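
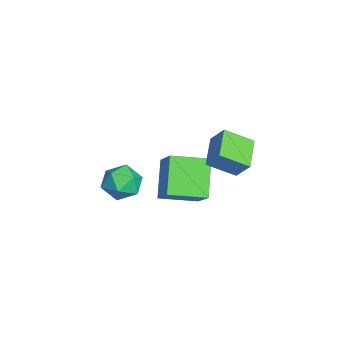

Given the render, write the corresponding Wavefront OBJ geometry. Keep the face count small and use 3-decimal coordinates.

v 0.851 -2.936 -1.609
v 1.545 -2.636 -2.294
v 2.055 -3.524 -0.646
v 2.749 -3.224 -1.331
v 2.228 -2.53 -0.795
v 1.484 -2.166 -1.39
v 2.116 -3.994 -1.55
v 1.372 -3.63 -2.145
v 2.327 -3.29 -2.257
v 2.396 -2.385 -1.791
v 1.204 -3.775 -1.149
v 1.273 -2.87 -0.683
v 2.448 0.76 1.859
v 2.856 1.314 2.742
v 2.386 2.058 1.072
v 2.794 2.613 1.955
v 3.946 0.507 1.325
v 4.354 1.062 2.208
v 3.884 1.806 0.538
v 4.292 2.36 1.421
v -0.261 -1.504 -4.227
v -1.79 -1.347 -2.725
v -0.462 0.352 -4.627
v -1.992 0.51 -3.124
v 1.032 -1.09 -2.956
v -0.498 -0.932 -1.453
v 0.83 0.767 -3.355
v -0.699 0.924 -1.853
f 1 12 6
f 1 6 2
f 1 2 8
f 1 8 11
f 1 11 12
f 2 6 10
f 6 12 5
f 12 11 3
f 11 8 7
f 8 2 9
f 4 10 5
f 4 5 3
f 4 3 7
f 4 7 9
f 4 9 10
f 5 10 6
f 3 5 12
f 7 3 11
f 9 7 8
f 10 9 2
f 14 16 13
f 17 14 13
f 13 16 15
f 15 17 13
f 14 20 16
f 18 14 17
f 18 20 14
f 16 20 15
f 19 17 15
f 15 20 19
f 19 18 17
f 20 18 19
f 22 24 21
f 25 22 21
f 21 24 23
f 23 25 21
f 22 28 24
f 26 22 25
f 26 28 22
f 24 28 23
f 27 25 23
f 23 28 27
f 27 26 25
f 28 26 27



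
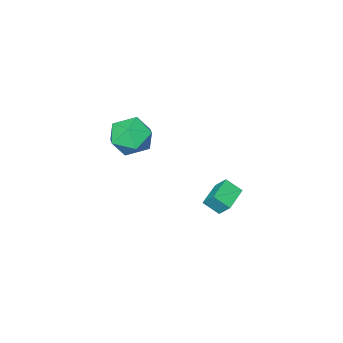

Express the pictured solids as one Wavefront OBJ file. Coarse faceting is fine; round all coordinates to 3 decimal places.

v 1.546 1.82 1.807
v 2.566 2.112 2.408
v 1.574 0.028 2.632
v 2.594 0.32 3.233
v 1.538 0.854 3.528
v 1.521 1.962 3.018
v 2.619 0.178 2.022
v 2.602 1.286 1.512
v 3.229 1.097 2.54
v 2.562 1.516 3.472
v 1.578 0.624 1.568
v 0.911 1.043 2.5
v -3.712 1.726 -4.247
v -3.223 1.024 -3.587
v -3.817 2.415 -3.435
v -3.329 1.713 -2.775
v -2.391 2.327 -4.585
v -1.903 1.625 -3.925
v -2.497 3.016 -3.773
v -2.008 2.314 -3.113
f 1 12 6
f 1 6 2
f 1 2 8
f 1 8 11
f 1 11 12
f 2 6 10
f 6 12 5
f 12 11 3
f 11 8 7
f 8 2 9
f 4 10 5
f 4 5 3
f 4 3 7
f 4 7 9
f 4 9 10
f 5 10 6
f 3 5 12
f 7 3 11
f 9 7 8
f 10 9 2
f 14 16 13
f 17 14 13
f 13 16 15
f 15 17 13
f 14 20 16
f 18 14 17
f 18 20 14
f 16 20 15
f 19 17 15
f 15 20 19
f 19 18 17
f 20 18 19



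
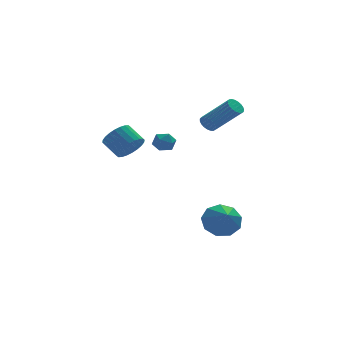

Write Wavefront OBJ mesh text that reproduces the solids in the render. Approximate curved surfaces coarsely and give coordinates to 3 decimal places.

v 2.135 -1.338 -2.197
v 2.876 -0.964 -1.605
v 2.025 -2.502 -1.323
v 2.256 -0.737 -1.381
v 1.578 -0.792 -1.539
v 1.161 -1.102 -2.004
v 1.2 -1.522 -2.56
v 1.676 -1.856 -2.946
v 2.366 -1.947 -2.981
v 2.949 -1.753 -2.649
v 3.15 -1.365 -2.106
v 0.559 4.137 1.753
v 1.163 4.373 1.573
v 0.617 3.387 0.967
v 1.221 3.623 0.787
v 1.146 3.303 1.374
v 1.11 3.767 1.86
v 0.67 3.993 0.68
v 0.634 4.457 1.166
v 1.231 4.284 0.91
v 1.526 3.857 1.339
v 0.254 3.903 1.201
v 0.549 3.476 1.63
v -2.297 -0.996 3.063
v -1.804 -0.441 2.715
v -2.27 0.371 3.348
v -2.763 -0.184 3.697
v -2.056 -0.433 2.518
v -2.522 0.379 3.152
v -2.345 -0.51 2.405
v -2.811 0.302 3.038
v -2.627 -0.661 2.391
v -3.093 0.151 3.025
v -2.859 -0.863 2.48
v -3.324 -0.051 3.114
v -3.005 -1.085 2.658
v -3.47 -0.274 3.292
v -3.043 -1.294 2.898
v -3.508 -0.482 3.531
v -2.968 -1.458 3.162
v -3.433 -0.646 3.796
v -2.79 -1.551 3.412
v -3.256 -0.739 4.045
v -2.538 -1.559 3.608
v -3.004 -0.747 4.242
v -2.249 -1.482 3.722
v -2.715 -0.67 4.355
v -1.967 -1.331 3.735
v -2.433 -0.519 4.369
v -1.736 -1.129 3.646
v -2.201 -0.317 4.28
v -1.59 -0.906 3.468
v -2.055 -0.095 4.102
v -1.552 -0.698 3.229
v -2.017 0.114 3.862
v -1.627 -0.534 2.964
v -2.092 0.278 3.598
v 3.092 3.549 2.394
v 3.549 3.746 2.185
v 4.666 2.707 3.657
v 4.208 2.511 3.866
v 3.496 3.903 2.336
v 4.613 2.864 3.809
v 3.373 3.999 2.498
v 4.489 2.96 3.97
v 3.201 4.017 2.641
v 4.318 2.978 4.113
v 3.01 3.954 2.741
v 4.127 2.916 4.214
v 2.833 3.822 2.782
v 3.95 2.783 4.254
v 2.701 3.642 2.755
v 3.818 2.603 4.228
v 2.637 3.446 2.666
v 3.754 2.408 4.139
v 2.651 3.268 2.53
v 3.768 2.23 4.002
v 2.741 3.139 2.37
v 3.858 2.1 3.843
v 2.892 3.081 2.214
v 4.009 2.042 3.687
v 3.077 3.103 2.09
v 4.194 2.065 3.562
v 3.265 3.203 2.018
v 4.382 2.164 3.49
v 3.423 3.363 2.011
v 4.54 2.324 3.483
v 3.524 3.555 2.07
v 4.64 2.516 3.542
f 2 1 4
f 2 4 3
f 4 1 5
f 4 5 3
f 5 1 6
f 5 6 3
f 6 1 7
f 6 7 3
f 7 1 8
f 7 8 3
f 8 1 9
f 8 9 3
f 9 1 10
f 9 10 3
f 10 1 11
f 10 11 3
f 11 1 2
f 11 2 3
f 12 23 17
f 12 17 13
f 12 13 19
f 12 19 22
f 12 22 23
f 13 17 21
f 17 23 16
f 23 22 14
f 22 19 18
f 19 13 20
f 15 21 16
f 15 16 14
f 15 14 18
f 15 18 20
f 15 20 21
f 16 21 17
f 14 16 23
f 18 14 22
f 20 18 19
f 21 20 13
f 25 24 28
f 25 28 26
f 26 28 29
f 26 29 27
f 28 24 30
f 28 30 29
f 29 30 31
f 29 31 27
f 30 24 32
f 30 32 31
f 31 32 33
f 31 33 27
f 32 24 34
f 32 34 33
f 33 34 35
f 33 35 27
f 34 24 36
f 34 36 35
f 35 36 37
f 35 37 27
f 36 24 38
f 36 38 37
f 37 38 39
f 37 39 27
f 38 24 40
f 38 40 39
f 39 40 41
f 39 41 27
f 40 24 42
f 40 42 41
f 41 42 43
f 41 43 27
f 42 24 44
f 42 44 43
f 43 44 45
f 43 45 27
f 44 24 46
f 44 46 45
f 45 46 47
f 45 47 27
f 46 24 48
f 46 48 47
f 47 48 49
f 47 49 27
f 48 24 50
f 48 50 49
f 49 50 51
f 49 51 27
f 50 24 52
f 50 52 51
f 51 52 53
f 51 53 27
f 52 24 54
f 52 54 53
f 53 54 55
f 53 55 27
f 54 24 56
f 54 56 55
f 55 56 57
f 55 57 27
f 56 24 25
f 56 25 57
f 57 25 26
f 57 26 27
f 59 58 62
f 59 62 60
f 60 62 63
f 60 63 61
f 62 58 64
f 62 64 63
f 63 64 65
f 63 65 61
f 64 58 66
f 64 66 65
f 65 66 67
f 65 67 61
f 66 58 68
f 66 68 67
f 67 68 69
f 67 69 61
f 68 58 70
f 68 70 69
f 69 70 71
f 69 71 61
f 70 58 72
f 70 72 71
f 71 72 73
f 71 73 61
f 72 58 74
f 72 74 73
f 73 74 75
f 73 75 61
f 74 58 76
f 74 76 75
f 75 76 77
f 75 77 61
f 76 58 78
f 76 78 77
f 77 78 79
f 77 79 61
f 78 58 80
f 78 80 79
f 79 80 81
f 79 81 61
f 80 58 82
f 80 82 81
f 81 82 83
f 81 83 61
f 82 58 84
f 82 84 83
f 83 84 85
f 83 85 61
f 84 58 86
f 84 86 85
f 85 86 87
f 85 87 61
f 86 58 88
f 86 88 87
f 87 88 89
f 87 89 61
f 88 58 59
f 88 59 89
f 89 59 60
f 89 60 61



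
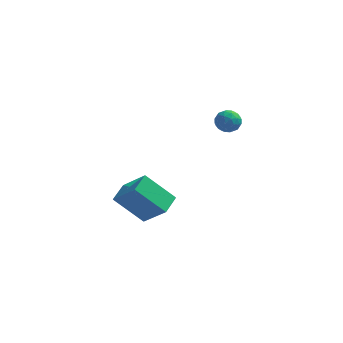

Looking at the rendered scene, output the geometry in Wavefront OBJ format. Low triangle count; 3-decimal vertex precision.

v -3.041 1.176 -2.834
v -1.869 0.57 -1.552
v -2.769 2.252 -2.574
v -1.597 1.646 -1.292
v -1.583 1.134 -4.188
v -0.411 0.528 -2.906
v -1.311 2.21 -3.928
v -0.139 1.604 -2.646
v 1.871 2.078 3.094
v 2.361 1.854 3.48
v 2.139 1.366 2.34
v 2.629 1.142 2.726
v 1.998 1.033 2.895
v 1.832 1.474 3.362
v 2.668 1.746 2.458
v 2.502 2.187 2.925
v 2.853 1.649 3.087
v 2.439 1.208 3.357
v 2.061 2.012 2.463
v 1.647 1.571 2.733
v 2.093 2.029 3.353
v 2.407 1.191 2.467
v 2.036 1.127 2.566
v 2.324 0.995 2.793
v 1.782 1.805 3.284
v 2.07 1.673 3.51
v 1.856 1.191 3.167
v 2.43 1.547 2.31
v 2.718 1.415 2.536
v 2.176 2.225 3.027
v 2.464 2.093 3.254
v 2.644 2.029 2.653
v 2.67 1.777 3.349
v 2.827 1.358 2.906
v 2.85 1.713 2.749
v 2.753 1.972 3.023
v 2.427 1.517 3.508
v 2.584 1.098 3.064
v 2.213 1.035 3.164
v 2.116 1.294 3.438
v 2.716 1.397 3.277
v 1.916 2.122 2.756
v 2.073 1.703 2.312
v 2.384 1.926 2.382
v 2.287 2.185 2.656
v 1.673 1.862 2.914
v 1.83 1.443 2.471
v 1.747 1.248 2.797
v 1.65 1.507 3.071
v 1.784 1.823 2.543
f 2 4 1
f 5 2 1
f 1 4 3
f 3 5 1
f 2 8 4
f 6 2 5
f 6 8 2
f 4 8 3
f 7 5 3
f 3 8 7
f 7 6 5
f 8 6 7
f 9 46 25
f 46 20 49
f 25 49 14
f 46 49 25
f 9 25 21
f 25 14 26
f 21 26 10
f 25 26 21
f 9 21 30
f 21 10 31
f 30 31 16
f 21 31 30
f 9 30 42
f 30 16 45
f 42 45 19
f 30 45 42
f 9 42 46
f 42 19 50
f 46 50 20
f 42 50 46
f 10 26 37
f 26 14 40
f 37 40 18
f 26 40 37
f 14 49 27
f 49 20 48
f 27 48 13
f 49 48 27
f 20 50 47
f 50 19 43
f 47 43 11
f 50 43 47
f 19 45 44
f 45 16 32
f 44 32 15
f 45 32 44
f 16 31 36
f 31 10 33
f 36 33 17
f 31 33 36
f 12 38 24
f 38 18 39
f 24 39 13
f 38 39 24
f 12 24 22
f 24 13 23
f 22 23 11
f 24 23 22
f 12 22 29
f 22 11 28
f 29 28 15
f 22 28 29
f 12 29 34
f 29 15 35
f 34 35 17
f 29 35 34
f 12 34 38
f 34 17 41
f 38 41 18
f 34 41 38
f 13 39 27
f 39 18 40
f 27 40 14
f 39 40 27
f 11 23 47
f 23 13 48
f 47 48 20
f 23 48 47
f 15 28 44
f 28 11 43
f 44 43 19
f 28 43 44
f 17 35 36
f 35 15 32
f 36 32 16
f 35 32 36
f 18 41 37
f 41 17 33
f 37 33 10
f 41 33 37



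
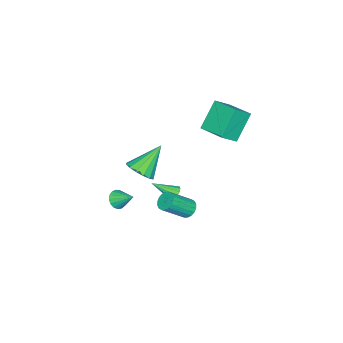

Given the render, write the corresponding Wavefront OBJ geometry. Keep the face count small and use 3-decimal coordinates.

v 2.728 0.779 1.211
v 3.466 0.937 1.787
v 1.392 1.401 2.749
v 3.394 1.363 1.552
v 3.143 1.633 1.226
v 2.781 1.673 0.895
v 2.405 1.474 0.649
v 2.115 1.088 0.554
v 1.989 0.62 0.634
v 2.061 0.194 0.869
v 2.312 -0.076 1.196
v 2.674 -0.116 1.526
v 3.05 0.083 1.772
v 3.34 0.469 1.868
v -3.34 3.243 3.697
v -2.434 2.75 4.505
v -2.693 4.937 4.007
v -1.788 4.444 4.815
v -2.032 3.036 2.105
v -1.127 2.543 2.913
v -1.386 4.73 2.415
v -0.48 4.237 3.223
v 1.912 -1.203 -2.842
v 2.196 -1.571 -2.359
v 2.008 -0.097 -2.058
v 2.445 -1.468 -2.533
v 2.571 -1.305 -2.779
v 2.547 -1.119 -3.039
v 2.378 -0.952 -3.254
v 2.101 -0.843 -3.374
v 1.782 -0.816 -3.373
v 1.492 -0.878 -3.25
v 1.299 -1.015 -3.034
v 1.246 -1.195 -2.774
v 1.346 -1.376 -2.529
v 1.575 -1.519 -2.357
v 1.882 -1.589 -2.295
v 2.075 3.505 -1.482
v 2.555 3.531 -1.905
v 3.645 2.681 -0.721
v 3.165 2.655 -0.298
v 2.585 3.774 -1.759
v 3.676 2.924 -0.575
v 2.515 3.963 -1.558
v 3.605 3.113 -0.374
v 2.358 4.062 -1.343
v 3.448 3.212 -0.159
v 2.144 4.05 -1.154
v 3.234 3.2 0.03
v 1.917 3.931 -1.031
v 3.007 3.081 0.153
v 1.721 3.727 -0.997
v 2.811 2.877 0.187
v 1.595 3.479 -1.059
v 2.685 2.629 0.125
v 1.564 3.236 -1.205
v 2.655 2.386 -0.021
v 1.635 3.047 -1.406
v 2.725 2.197 -0.222
v 1.792 2.948 -1.621
v 2.882 2.098 -0.437
v 2.006 2.96 -1.81
v 3.096 2.11 -0.626
v 2.233 3.079 -1.933
v 3.323 2.229 -0.749
v 2.429 3.283 -1.967
v 3.519 2.433 -0.783
v -1.687 0.582 -4.325
v -1.4 0.405 -4.759
v -1.033 -0.642 -3.395
v -1.22 0.611 -4.614
v -1.188 0.808 -4.377
v -1.315 0.934 -4.123
v -1.56 0.947 -3.934
v -1.845 0.844 -3.868
v -2.08 0.659 -3.948
v -2.19 0.448 -4.147
v -2.14 0.281 -4.403
v -1.947 0.208 -4.634
v -1.671 0.255 -4.767
f 2 1 4
f 2 4 3
f 4 1 5
f 4 5 3
f 5 1 6
f 5 6 3
f 6 1 7
f 6 7 3
f 7 1 8
f 7 8 3
f 8 1 9
f 8 9 3
f 9 1 10
f 9 10 3
f 10 1 11
f 10 11 3
f 11 1 12
f 11 12 3
f 12 1 13
f 12 13 3
f 13 1 14
f 13 14 3
f 14 1 2
f 14 2 3
f 16 18 15
f 19 16 15
f 15 18 17
f 17 19 15
f 16 22 18
f 20 16 19
f 20 22 16
f 18 22 17
f 21 19 17
f 17 22 21
f 21 20 19
f 22 20 21
f 24 23 26
f 24 26 25
f 26 23 27
f 26 27 25
f 27 23 28
f 27 28 25
f 28 23 29
f 28 29 25
f 29 23 30
f 29 30 25
f 30 23 31
f 30 31 25
f 31 23 32
f 31 32 25
f 32 23 33
f 32 33 25
f 33 23 34
f 33 34 25
f 34 23 35
f 34 35 25
f 35 23 36
f 35 36 25
f 36 23 37
f 36 37 25
f 37 23 24
f 37 24 25
f 39 38 42
f 39 42 40
f 40 42 43
f 40 43 41
f 42 38 44
f 42 44 43
f 43 44 45
f 43 45 41
f 44 38 46
f 44 46 45
f 45 46 47
f 45 47 41
f 46 38 48
f 46 48 47
f 47 48 49
f 47 49 41
f 48 38 50
f 48 50 49
f 49 50 51
f 49 51 41
f 50 38 52
f 50 52 51
f 51 52 53
f 51 53 41
f 52 38 54
f 52 54 53
f 53 54 55
f 53 55 41
f 54 38 56
f 54 56 55
f 55 56 57
f 55 57 41
f 56 38 58
f 56 58 57
f 57 58 59
f 57 59 41
f 58 38 60
f 58 60 59
f 59 60 61
f 59 61 41
f 60 38 62
f 60 62 61
f 61 62 63
f 61 63 41
f 62 38 64
f 62 64 63
f 63 64 65
f 63 65 41
f 64 38 66
f 64 66 65
f 65 66 67
f 65 67 41
f 66 38 39
f 66 39 67
f 67 39 40
f 67 40 41
f 69 68 71
f 69 71 70
f 71 68 72
f 71 72 70
f 72 68 73
f 72 73 70
f 73 68 74
f 73 74 70
f 74 68 75
f 74 75 70
f 75 68 76
f 75 76 70
f 76 68 77
f 76 77 70
f 77 68 78
f 77 78 70
f 78 68 79
f 78 79 70
f 79 68 80
f 79 80 70
f 80 68 69
f 80 69 70



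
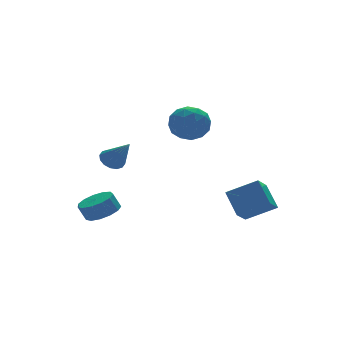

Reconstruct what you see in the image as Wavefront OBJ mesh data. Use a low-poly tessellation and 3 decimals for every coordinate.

v 0.076 -0.286 3.953
v 0.559 -1.082 4.64
v -0.799 -1.638 3
v -0.316 -2.434 3.687
v -1.12 -1.717 4.109
v -0.579 -0.881 4.697
v 0.339 -1.839 2.943
v 0.88 -1.003 3.531
v 0.721 -2.042 4.016
v -0.181 -1.966 4.736
v -0.059 -0.754 2.904
v -0.961 -0.678 3.624
v 0.394 -0.565 4.38
v -0.634 -2.155 3.26
v -1.107 -1.733 3.508
v -0.823 -2.201 3.912
v -0.274 -0.447 4.414
v 0.009 -0.915 4.818
v -0.977 -1.288 4.505
v -0.249 -1.805 2.822
v 0.034 -2.273 3.226
v 0.583 -0.519 3.728
v 0.867 -0.987 4.132
v 0.737 -1.432 3.135
v 0.773 -1.597 4.417
v 0.259 -2.392 3.857
v 0.644 -2.042 3.419
v 0.962 -1.551 3.765
v 0.243 -1.553 4.84
v -0.271 -2.348 4.28
v -0.743 -1.926 4.528
v -0.425 -1.434 4.874
v 0.339 -2.117 4.473
v 0.031 -0.372 3.36
v -0.483 -1.167 2.8
v 0.185 -1.286 2.766
v 0.503 -0.794 3.112
v -0.499 -0.328 3.783
v -1.013 -1.123 3.223
v -1.202 -1.169 3.875
v -0.884 -0.678 4.221
v -0.579 -0.603 3.167
v 1.105 -4.051 -1.842
v 1.122 -2.855 -0.705
v 2.011 -3.35 -2.592
v 2.028 -2.155 -1.456
v 2.492 -4.905 -0.964
v 2.509 -3.71 0.172
v 3.398 -4.205 -1.715
v 3.415 -3.009 -0.578
v -3.161 1.264 0.978
v -2.782 1.783 1.344
v -2.799 -0.004 2.402
v -3.143 1.818 1.468
v -3.509 1.705 1.46
v -3.781 1.474 1.323
v -3.888 1.186 1.094
v -3.8 0.919 0.834
v -3.541 0.744 0.613
v -3.18 0.709 0.489
v -2.814 0.822 0.497
v -2.541 1.054 0.633
v -2.435 1.341 0.862
v -2.523 1.608 1.123
v -3.154 2.412 -3.214
v -2.333 1.985 -2.786
v -2.704 2.18 -1.878
v -3.526 2.608 -2.306
v -2.208 2.541 -2.855
v -2.58 2.737 -1.947
v -2.384 3.057 -3.038
v -2.755 3.253 -2.13
v -2.804 3.368 -3.277
v -3.176 3.564 -2.369
v -3.336 3.376 -3.496
v -3.707 3.571 -2.588
v -3.809 3.077 -3.625
v -4.181 3.273 -2.717
v -4.075 2.568 -3.624
v -4.447 2.763 -2.716
v -4.049 2.009 -3.493
v -4.42 2.204 -2.585
v -3.738 1.578 -3.273
v -4.109 1.773 -2.365
v -3.242 1.412 -3.034
v -3.614 1.608 -2.127
v -2.719 1.564 -2.853
v -3.09 1.759 -1.945
f 1 38 17
f 38 12 41
f 17 41 6
f 38 41 17
f 1 17 13
f 17 6 18
f 13 18 2
f 17 18 13
f 1 13 22
f 13 2 23
f 22 23 8
f 13 23 22
f 1 22 34
f 22 8 37
f 34 37 11
f 22 37 34
f 1 34 38
f 34 11 42
f 38 42 12
f 34 42 38
f 2 18 29
f 18 6 32
f 29 32 10
f 18 32 29
f 6 41 19
f 41 12 40
f 19 40 5
f 41 40 19
f 12 42 39
f 42 11 35
f 39 35 3
f 42 35 39
f 11 37 36
f 37 8 24
f 36 24 7
f 37 24 36
f 8 23 28
f 23 2 25
f 28 25 9
f 23 25 28
f 4 30 16
f 30 10 31
f 16 31 5
f 30 31 16
f 4 16 14
f 16 5 15
f 14 15 3
f 16 15 14
f 4 14 21
f 14 3 20
f 21 20 7
f 14 20 21
f 4 21 26
f 21 7 27
f 26 27 9
f 21 27 26
f 4 26 30
f 26 9 33
f 30 33 10
f 26 33 30
f 5 31 19
f 31 10 32
f 19 32 6
f 31 32 19
f 3 15 39
f 15 5 40
f 39 40 12
f 15 40 39
f 7 20 36
f 20 3 35
f 36 35 11
f 20 35 36
f 9 27 28
f 27 7 24
f 28 24 8
f 27 24 28
f 10 33 29
f 33 9 25
f 29 25 2
f 33 25 29
f 44 46 43
f 47 44 43
f 43 46 45
f 45 47 43
f 44 50 46
f 48 44 47
f 48 50 44
f 46 50 45
f 49 47 45
f 45 50 49
f 49 48 47
f 50 48 49
f 52 51 54
f 52 54 53
f 54 51 55
f 54 55 53
f 55 51 56
f 55 56 53
f 56 51 57
f 56 57 53
f 57 51 58
f 57 58 53
f 58 51 59
f 58 59 53
f 59 51 60
f 59 60 53
f 60 51 61
f 60 61 53
f 61 51 62
f 61 62 53
f 62 51 63
f 62 63 53
f 63 51 64
f 63 64 53
f 64 51 52
f 64 52 53
f 66 65 69
f 66 69 67
f 67 69 70
f 67 70 68
f 69 65 71
f 69 71 70
f 70 71 72
f 70 72 68
f 71 65 73
f 71 73 72
f 72 73 74
f 72 74 68
f 73 65 75
f 73 75 74
f 74 75 76
f 74 76 68
f 75 65 77
f 75 77 76
f 76 77 78
f 76 78 68
f 77 65 79
f 77 79 78
f 78 79 80
f 78 80 68
f 79 65 81
f 79 81 80
f 80 81 82
f 80 82 68
f 81 65 83
f 81 83 82
f 82 83 84
f 82 84 68
f 83 65 85
f 83 85 84
f 84 85 86
f 84 86 68
f 85 65 87
f 85 87 86
f 86 87 88
f 86 88 68
f 87 65 66
f 87 66 88
f 88 66 67
f 88 67 68



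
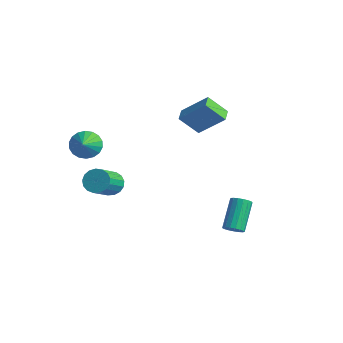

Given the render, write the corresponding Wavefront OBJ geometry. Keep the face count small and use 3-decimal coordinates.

v -1.02 2.964 2.57
v -1.7 2.181 3.653
v -1.518 3.599 2.717
v -2.198 2.815 3.8
v 0.258 3.665 3.88
v -0.422 2.881 4.963
v -0.24 4.299 4.027
v -0.92 3.516 5.11
v -3.227 -2.81 3.062
v -2.609 -2.802 2.435
v -2.593 -3.53 3.678
v -2.5 -2.507 2.669
v -2.535 -2.272 2.98
v -2.707 -2.143 3.307
v -2.982 -2.147 3.586
v -3.305 -2.281 3.762
v -3.613 -2.52 3.798
v -3.844 -2.817 3.689
v -3.953 -3.112 3.456
v -3.919 -3.347 3.145
v -3.747 -3.476 2.817
v -3.472 -3.473 2.538
v -3.149 -3.338 2.363
v -2.841 -3.099 2.326
v -3.447 -1.041 -0.768
v -2.874 -0.586 -0.498
v -2.26 -2.044 0.658
v -2.833 -2.499 0.388
v -3.158 -0.52 -0.265
v -2.543 -1.979 0.891
v -3.508 -0.573 -0.146
v -2.893 -2.032 1.01
v -3.844 -0.734 -0.171
v -3.23 -2.193 0.986
v -4.089 -0.965 -0.331
v -3.475 -2.424 0.825
v -4.187 -1.213 -0.592
v -3.573 -2.672 0.564
v -4.116 -1.422 -0.894
v -3.502 -2.88 0.262
v -3.891 -1.543 -1.166
v -3.277 -3.002 -0.01
v -3.565 -1.549 -1.347
v -2.951 -3.008 -0.191
v -3.212 -1.439 -1.396
v -2.598 -2.898 -0.24
v -2.912 -1.238 -1.301
v -2.298 -2.696 -0.144
v -2.735 -0.991 -1.083
v -2.121 -2.45 0.073
v -2.721 -0.756 -0.794
v -2.107 -2.214 0.362
v 3.836 0.892 -1.496
v 4.354 0.893 -1.236
v 3.682 2.07 0.096
v 3.164 2.068 -0.164
v 4.369 1.105 -1.415
v 3.697 2.281 -0.083
v 4.262 1.268 -1.613
v 3.59 2.444 -0.281
v 4.057 1.344 -1.784
v 3.385 2.521 -0.452
v 3.802 1.317 -1.889
v 3.13 2.493 -0.557
v 3.554 1.193 -1.904
v 2.882 2.369 -0.572
v 3.371 0.999 -1.826
v 2.699 2.176 -0.493
v 3.294 0.781 -1.672
v 2.622 1.958 -0.339
v 3.342 0.589 -1.478
v 2.67 1.765 -0.145
v 3.503 0.465 -1.288
v 2.831 1.642 0.044
v 3.74 0.44 -1.146
v 3.068 1.616 0.187
v 3.999 0.518 -1.084
v 3.327 1.694 0.248
v 4.221 0.682 -1.116
v 3.549 1.858 0.216
f 2 4 1
f 5 2 1
f 1 4 3
f 3 5 1
f 2 8 4
f 6 2 5
f 6 8 2
f 4 8 3
f 7 5 3
f 3 8 7
f 7 6 5
f 8 6 7
f 10 9 12
f 10 12 11
f 12 9 13
f 12 13 11
f 13 9 14
f 13 14 11
f 14 9 15
f 14 15 11
f 15 9 16
f 15 16 11
f 16 9 17
f 16 17 11
f 17 9 18
f 17 18 11
f 18 9 19
f 18 19 11
f 19 9 20
f 19 20 11
f 20 9 21
f 20 21 11
f 21 9 22
f 21 22 11
f 22 9 23
f 22 23 11
f 23 9 24
f 23 24 11
f 24 9 10
f 24 10 11
f 26 25 29
f 26 29 27
f 27 29 30
f 27 30 28
f 29 25 31
f 29 31 30
f 30 31 32
f 30 32 28
f 31 25 33
f 31 33 32
f 32 33 34
f 32 34 28
f 33 25 35
f 33 35 34
f 34 35 36
f 34 36 28
f 35 25 37
f 35 37 36
f 36 37 38
f 36 38 28
f 37 25 39
f 37 39 38
f 38 39 40
f 38 40 28
f 39 25 41
f 39 41 40
f 40 41 42
f 40 42 28
f 41 25 43
f 41 43 42
f 42 43 44
f 42 44 28
f 43 25 45
f 43 45 44
f 44 45 46
f 44 46 28
f 45 25 47
f 45 47 46
f 46 47 48
f 46 48 28
f 47 25 49
f 47 49 48
f 48 49 50
f 48 50 28
f 49 25 51
f 49 51 50
f 50 51 52
f 50 52 28
f 51 25 26
f 51 26 52
f 52 26 27
f 52 27 28
f 54 53 57
f 54 57 55
f 55 57 58
f 55 58 56
f 57 53 59
f 57 59 58
f 58 59 60
f 58 60 56
f 59 53 61
f 59 61 60
f 60 61 62
f 60 62 56
f 61 53 63
f 61 63 62
f 62 63 64
f 62 64 56
f 63 53 65
f 63 65 64
f 64 65 66
f 64 66 56
f 65 53 67
f 65 67 66
f 66 67 68
f 66 68 56
f 67 53 69
f 67 69 68
f 68 69 70
f 68 70 56
f 69 53 71
f 69 71 70
f 70 71 72
f 70 72 56
f 71 53 73
f 71 73 72
f 72 73 74
f 72 74 56
f 73 53 75
f 73 75 74
f 74 75 76
f 74 76 56
f 75 53 77
f 75 77 76
f 76 77 78
f 76 78 56
f 77 53 79
f 77 79 78
f 78 79 80
f 78 80 56
f 79 53 54
f 79 54 80
f 80 54 55
f 80 55 56



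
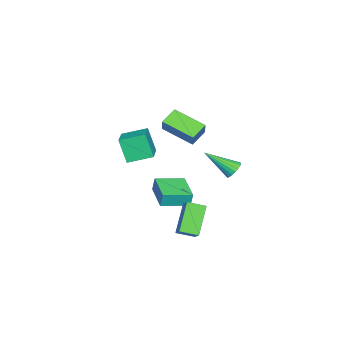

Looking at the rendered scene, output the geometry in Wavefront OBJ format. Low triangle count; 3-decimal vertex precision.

v 1.242 -4.296 1.343
v 0.958 -4.879 2.817
v 0.704 -2.962 1.766
v 0.42 -3.544 3.24
v 3.02 -3.756 1.9
v 2.736 -4.338 3.374
v 2.482 -2.421 2.323
v 2.198 -3.004 3.797
v -3.621 0.127 -1.616
v -3.167 -0.106 -2.034
v -3.319 -1.567 -0.344
v -3.008 0.06 -1.851
v -2.971 0.24 -1.621
v -3.063 0.396 -1.39
v -3.265 0.5 -1.204
v -3.538 0.53 -1.1
v -3.827 0.48 -1.097
v -4.076 0.36 -1.198
v -4.234 0.194 -1.381
v -4.272 0.015 -1.611
v -4.18 -0.142 -1.842
v -3.978 -0.246 -2.028
v -3.705 -0.275 -2.132
v -3.415 -0.225 -2.134
v -0.79 -2.434 3.76
v -0.192 -2.201 4.653
v -0.464 -0.55 3.05
v 0.133 -0.316 3.943
v 0.167 -2.804 3.217
v 0.764 -2.57 4.11
v 0.492 -0.919 2.507
v 1.09 -0.686 3.4
v -3.529 -4.804 -4.181
v -3.526 -4.646 -3.254
v -4.536 -3.333 -4.429
v -4.533 -3.175 -3.503
v -1.847 -3.685 -4.377
v -1.844 -3.527 -3.451
v -2.854 -2.214 -4.626
v -2.851 -2.056 -3.699
v 3.315 -0.879 -2.86
v 1.902 -0.947 -1.404
v 2.913 0.086 -3.204
v 1.501 0.017 -1.748
v 3.859 -0.457 -2.312
v 2.447 -0.526 -0.856
v 3.458 0.507 -2.656
v 2.045 0.439 -1.2
f 2 4 1
f 5 2 1
f 1 4 3
f 3 5 1
f 2 8 4
f 6 2 5
f 6 8 2
f 4 8 3
f 7 5 3
f 3 8 7
f 7 6 5
f 8 6 7
f 10 9 12
f 10 12 11
f 12 9 13
f 12 13 11
f 13 9 14
f 13 14 11
f 14 9 15
f 14 15 11
f 15 9 16
f 15 16 11
f 16 9 17
f 16 17 11
f 17 9 18
f 17 18 11
f 18 9 19
f 18 19 11
f 19 9 20
f 19 20 11
f 20 9 21
f 20 21 11
f 21 9 22
f 21 22 11
f 22 9 23
f 22 23 11
f 23 9 24
f 23 24 11
f 24 9 10
f 24 10 11
f 26 28 25
f 29 26 25
f 25 28 27
f 27 29 25
f 26 32 28
f 30 26 29
f 30 32 26
f 28 32 27
f 31 29 27
f 27 32 31
f 31 30 29
f 32 30 31
f 34 36 33
f 37 34 33
f 33 36 35
f 35 37 33
f 34 40 36
f 38 34 37
f 38 40 34
f 36 40 35
f 39 37 35
f 35 40 39
f 39 38 37
f 40 38 39
f 42 44 41
f 45 42 41
f 41 44 43
f 43 45 41
f 42 48 44
f 46 42 45
f 46 48 42
f 44 48 43
f 47 45 43
f 43 48 47
f 47 46 45
f 48 46 47



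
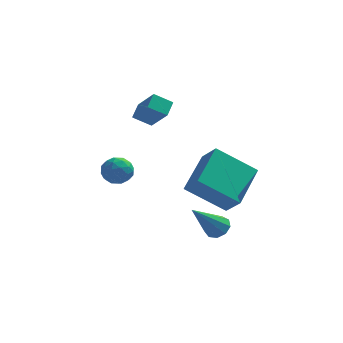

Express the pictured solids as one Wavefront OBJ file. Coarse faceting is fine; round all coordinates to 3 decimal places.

v 0.957 -3.514 0.48
v 1.521 -1.697 1.415
v 0.356 -2.919 -0.314
v 0.92 -1.102 0.621
v 2.64 -3.418 -0.721
v 3.204 -1.601 0.214
v 2.039 -2.823 -1.515
v 2.603 -1.006 -0.58
v 1.606 -1.638 -3.153
v 1.981 -2.111 -3.243
v 0.654 -2.682 -1.627
v 2.145 -1.85 -2.962
v 2.057 -1.49 -2.77
v 1.758 -1.199 -2.758
v 1.388 -1.113 -2.93
v 1.12 -1.273 -3.207
v 1.079 -1.604 -3.458
v 1.285 -1.95 -3.567
v 1.641 -2.15 -3.482
v -1.604 1.605 2.084
v -1.44 2.329 2.519
v -2.365 2.388 1.069
v -2.201 3.111 1.504
v -0.799 1.729 1.576
v -0.635 2.452 2.011
v -1.56 2.511 0.561
v -1.396 3.235 0.996
v -3.274 2.554 -1.699
v -2.524 2.413 -1.618
v -3.416 1.467 -2.282
v -2.666 1.326 -2.201
v -3.125 1.326 -1.586
v -3.037 1.998 -1.225
v -2.903 1.882 -2.675
v -2.815 2.554 -2.314
v -2.294 1.997 -2.221
v -2.432 1.654 -1.548
v -3.508 2.226 -2.352
v -3.646 1.883 -1.679
v -2.887 2.579 -1.607
v -3.053 1.301 -2.293
v -3.323 1.301 -1.931
v -2.882 1.218 -1.884
v -3.189 2.335 -1.377
v -2.748 2.252 -1.329
v -3.101 1.614 -1.31
v -3.192 1.628 -2.571
v -2.751 1.545 -2.523
v -3.058 2.662 -2.016
v -2.617 2.579 -1.969
v -2.839 2.266 -2.59
v -2.311 2.252 -1.914
v -2.394 1.613 -2.257
v -2.533 1.939 -2.535
v -2.482 2.334 -2.323
v -2.392 2.05 -1.518
v -2.475 1.411 -1.861
v -2.745 1.411 -1.5
v -2.693 1.806 -1.288
v -2.257 1.806 -1.873
v -3.465 2.469 -2.039
v -3.548 1.83 -2.382
v -3.247 2.074 -2.612
v -3.195 2.469 -2.4
v -3.546 2.267 -1.643
v -3.629 1.628 -1.986
v -3.458 1.546 -1.577
v -3.407 1.941 -1.365
v -3.683 2.074 -2.027
f 2 4 1
f 5 2 1
f 1 4 3
f 3 5 1
f 2 8 4
f 6 2 5
f 6 8 2
f 4 8 3
f 7 5 3
f 3 8 7
f 7 6 5
f 8 6 7
f 10 9 12
f 10 12 11
f 12 9 13
f 12 13 11
f 13 9 14
f 13 14 11
f 14 9 15
f 14 15 11
f 15 9 16
f 15 16 11
f 16 9 17
f 16 17 11
f 17 9 18
f 17 18 11
f 18 9 19
f 18 19 11
f 19 9 10
f 19 10 11
f 21 23 20
f 24 21 20
f 20 23 22
f 22 24 20
f 21 27 23
f 25 21 24
f 25 27 21
f 23 27 22
f 26 24 22
f 22 27 26
f 26 25 24
f 27 25 26
f 28 65 44
f 65 39 68
f 44 68 33
f 65 68 44
f 28 44 40
f 44 33 45
f 40 45 29
f 44 45 40
f 28 40 49
f 40 29 50
f 49 50 35
f 40 50 49
f 28 49 61
f 49 35 64
f 61 64 38
f 49 64 61
f 28 61 65
f 61 38 69
f 65 69 39
f 61 69 65
f 29 45 56
f 45 33 59
f 56 59 37
f 45 59 56
f 33 68 46
f 68 39 67
f 46 67 32
f 68 67 46
f 39 69 66
f 69 38 62
f 66 62 30
f 69 62 66
f 38 64 63
f 64 35 51
f 63 51 34
f 64 51 63
f 35 50 55
f 50 29 52
f 55 52 36
f 50 52 55
f 31 57 43
f 57 37 58
f 43 58 32
f 57 58 43
f 31 43 41
f 43 32 42
f 41 42 30
f 43 42 41
f 31 41 48
f 41 30 47
f 48 47 34
f 41 47 48
f 31 48 53
f 48 34 54
f 53 54 36
f 48 54 53
f 31 53 57
f 53 36 60
f 57 60 37
f 53 60 57
f 32 58 46
f 58 37 59
f 46 59 33
f 58 59 46
f 30 42 66
f 42 32 67
f 66 67 39
f 42 67 66
f 34 47 63
f 47 30 62
f 63 62 38
f 47 62 63
f 36 54 55
f 54 34 51
f 55 51 35
f 54 51 55
f 37 60 56
f 60 36 52
f 56 52 29
f 60 52 56



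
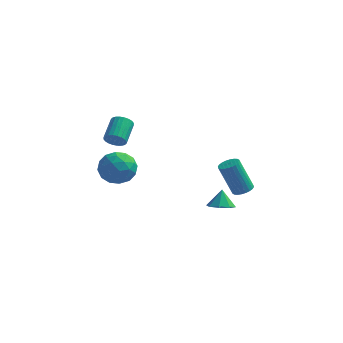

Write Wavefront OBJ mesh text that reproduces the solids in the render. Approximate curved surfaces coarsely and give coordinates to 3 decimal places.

v -3.801 -1.565 2.406
v -3.492 -1.284 1.831
v -3.471 0.185 2.56
v -3.779 -0.095 3.134
v -3.76 -1.25 1.77
v -3.739 0.219 2.499
v -4.034 -1.264 1.806
v -4.013 0.205 2.535
v -4.273 -1.324 1.934
v -4.252 0.145 2.662
v -4.44 -1.42 2.133
v -4.419 0.049 2.862
v -4.509 -1.538 2.374
v -4.488 -0.069 3.102
v -4.471 -1.661 2.619
v -4.45 -0.192 3.348
v -4.33 -1.769 2.832
v -4.309 -0.299 3.561
v -4.109 -1.845 2.98
v -4.088 -0.376 3.709
v -3.841 -1.879 3.041
v -3.82 -0.41 3.77
v -3.567 -1.865 3.005
v -3.546 -0.396 3.734
v -3.328 -1.805 2.878
v -3.307 -0.336 3.606
v -3.161 -1.709 2.678
v -3.14 -0.24 3.407
v -3.092 -1.591 2.438
v -3.071 -0.122 3.166
v -3.13 -1.468 2.192
v -3.109 0.001 2.921
v -3.271 -1.361 1.979
v -3.25 0.109 2.708
v -3.595 -0.009 -0.59
v -2.99 -0.536 0.384
v -4.63 -1.744 -0.884
v -4.025 -2.271 0.09
v -4.861 -1.347 0.291
v -4.221 -0.275 0.473
v -3.399 -2.005 -0.973
v -2.759 -0.933 -0.791
v -2.869 -1.769 0.148
v -3.772 -1.363 0.929
v -3.848 -0.917 -1.429
v -4.751 -0.511 -0.648
v -3.202 -0.12 -0.077
v -4.418 -2.16 -0.423
v -4.91 -1.617 -0.305
v -4.554 -1.926 0.268
v -3.925 0.033 -0.025
v -3.57 -0.276 0.548
v -4.669 -0.753 0.493
v -4.05 -2.004 -1.048
v -3.695 -2.313 -0.475
v -3.066 -0.354 -0.768
v -2.71 -0.663 -0.195
v -2.951 -1.527 -0.993
v -2.775 -1.155 0.357
v -3.383 -2.174 0.183
v -3.015 -2.018 -0.441
v -2.639 -1.388 -0.334
v -3.306 -0.916 0.816
v -3.914 -1.935 0.642
v -4.406 -1.393 0.761
v -4.03 -0.762 0.868
v -3.235 -1.641 0.676
v -3.706 -0.345 -1.142
v -4.314 -1.364 -1.316
v -3.59 -1.518 -1.368
v -3.214 -0.887 -1.261
v -4.237 -0.106 -0.683
v -4.845 -1.125 -0.857
v -4.981 -0.892 -0.166
v -4.605 -0.262 -0.059
v -4.385 -0.639 -1.176
v 2.778 -2.128 -1.841
v 3.437 -2.617 -1.553
v 2.702 -1.592 -0.759
v 3.644 -2.044 -1.821
v 3.344 -1.52 -2.102
v 2.712 -1.352 -2.229
v 2.119 -1.638 -2.13
v 1.912 -2.211 -1.861
v 2.213 -2.735 -1.581
v 2.844 -2.903 -1.453
v 4.23 -2.824 0.318
v 4.717 -3.225 0.541
v 3.838 -3.178 2.546
v 3.35 -2.776 2.322
v 4.823 -2.99 0.582
v 3.943 -2.942 2.587
v 4.838 -2.729 0.582
v 3.958 -2.681 2.587
v 4.761 -2.482 0.542
v 3.881 -2.435 2.547
v 4.602 -2.288 0.468
v 3.723 -2.24 2.473
v 4.387 -2.175 0.371
v 3.508 -2.127 2.376
v 4.149 -2.161 0.266
v 3.269 -2.113 2.271
v 3.922 -2.248 0.169
v 3.042 -2.2 2.174
v 3.742 -2.422 0.094
v 2.863 -2.375 2.099
v 3.637 -2.658 0.053
v 2.757 -2.61 2.058
v 3.622 -2.919 0.053
v 2.742 -2.871 2.058
v 3.699 -3.165 0.093
v 2.819 -3.118 2.098
v 3.857 -3.36 0.167
v 2.978 -3.312 2.172
v 4.072 -3.473 0.264
v 3.193 -3.425 2.269
v 4.311 -3.487 0.369
v 3.431 -3.439 2.374
v 4.538 -3.4 0.466
v 3.658 -3.352 2.471
f 2 1 5
f 2 5 3
f 3 5 6
f 3 6 4
f 5 1 7
f 5 7 6
f 6 7 8
f 6 8 4
f 7 1 9
f 7 9 8
f 8 9 10
f 8 10 4
f 9 1 11
f 9 11 10
f 10 11 12
f 10 12 4
f 11 1 13
f 11 13 12
f 12 13 14
f 12 14 4
f 13 1 15
f 13 15 14
f 14 15 16
f 14 16 4
f 15 1 17
f 15 17 16
f 16 17 18
f 16 18 4
f 17 1 19
f 17 19 18
f 18 19 20
f 18 20 4
f 19 1 21
f 19 21 20
f 20 21 22
f 20 22 4
f 21 1 23
f 21 23 22
f 22 23 24
f 22 24 4
f 23 1 25
f 23 25 24
f 24 25 26
f 24 26 4
f 25 1 27
f 25 27 26
f 26 27 28
f 26 28 4
f 27 1 29
f 27 29 28
f 28 29 30
f 28 30 4
f 29 1 31
f 29 31 30
f 30 31 32
f 30 32 4
f 31 1 33
f 31 33 32
f 32 33 34
f 32 34 4
f 33 1 2
f 33 2 34
f 34 2 3
f 34 3 4
f 35 72 51
f 72 46 75
f 51 75 40
f 72 75 51
f 35 51 47
f 51 40 52
f 47 52 36
f 51 52 47
f 35 47 56
f 47 36 57
f 56 57 42
f 47 57 56
f 35 56 68
f 56 42 71
f 68 71 45
f 56 71 68
f 35 68 72
f 68 45 76
f 72 76 46
f 68 76 72
f 36 52 63
f 52 40 66
f 63 66 44
f 52 66 63
f 40 75 53
f 75 46 74
f 53 74 39
f 75 74 53
f 46 76 73
f 76 45 69
f 73 69 37
f 76 69 73
f 45 71 70
f 71 42 58
f 70 58 41
f 71 58 70
f 42 57 62
f 57 36 59
f 62 59 43
f 57 59 62
f 38 64 50
f 64 44 65
f 50 65 39
f 64 65 50
f 38 50 48
f 50 39 49
f 48 49 37
f 50 49 48
f 38 48 55
f 48 37 54
f 55 54 41
f 48 54 55
f 38 55 60
f 55 41 61
f 60 61 43
f 55 61 60
f 38 60 64
f 60 43 67
f 64 67 44
f 60 67 64
f 39 65 53
f 65 44 66
f 53 66 40
f 65 66 53
f 37 49 73
f 49 39 74
f 73 74 46
f 49 74 73
f 41 54 70
f 54 37 69
f 70 69 45
f 54 69 70
f 43 61 62
f 61 41 58
f 62 58 42
f 61 58 62
f 44 67 63
f 67 43 59
f 63 59 36
f 67 59 63
f 78 77 80
f 78 80 79
f 80 77 81
f 80 81 79
f 81 77 82
f 81 82 79
f 82 77 83
f 82 83 79
f 83 77 84
f 83 84 79
f 84 77 85
f 84 85 79
f 85 77 86
f 85 86 79
f 86 77 78
f 86 78 79
f 88 87 91
f 88 91 89
f 89 91 92
f 89 92 90
f 91 87 93
f 91 93 92
f 92 93 94
f 92 94 90
f 93 87 95
f 93 95 94
f 94 95 96
f 94 96 90
f 95 87 97
f 95 97 96
f 96 97 98
f 96 98 90
f 97 87 99
f 97 99 98
f 98 99 100
f 98 100 90
f 99 87 101
f 99 101 100
f 100 101 102
f 100 102 90
f 101 87 103
f 101 103 102
f 102 103 104
f 102 104 90
f 103 87 105
f 103 105 104
f 104 105 106
f 104 106 90
f 105 87 107
f 105 107 106
f 106 107 108
f 106 108 90
f 107 87 109
f 107 109 108
f 108 109 110
f 108 110 90
f 109 87 111
f 109 111 110
f 110 111 112
f 110 112 90
f 111 87 113
f 111 113 112
f 112 113 114
f 112 114 90
f 113 87 115
f 113 115 114
f 114 115 116
f 114 116 90
f 115 87 117
f 115 117 116
f 116 117 118
f 116 118 90
f 117 87 119
f 117 119 118
f 118 119 120
f 118 120 90
f 119 87 88
f 119 88 120
f 120 88 89
f 120 89 90



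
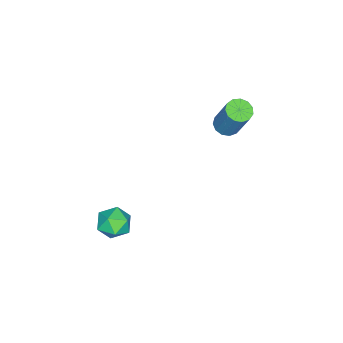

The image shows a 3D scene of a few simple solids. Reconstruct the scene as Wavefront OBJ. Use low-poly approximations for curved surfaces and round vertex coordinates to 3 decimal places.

v -0.31 2.241 2.61
v 0.001 1.813 2.719
v 0.401 2.51 4.319
v 0.09 2.939 4.21
v 0.181 2.018 2.585
v 0.581 2.715 4.184
v 0.206 2.294 2.458
v 0.606 2.991 4.058
v 0.066 2.553 2.38
v 0.466 3.25 3.98
v -0.192 2.713 2.375
v 0.208 3.41 3.975
v -0.488 2.724 2.445
v -0.088 3.421 4.044
v -0.728 2.581 2.567
v -0.328 3.278 4.166
v -0.835 2.33 2.703
v -0.435 3.027 4.302
v -0.775 2.052 2.809
v -0.375 2.749 4.409
v -0.567 1.833 2.853
v -0.167 2.53 4.452
v -0.278 1.744 2.819
v 0.122 2.442 4.418
v 3.129 -0.027 -1.159
v 3.744 0.255 -1.499
v 3.756 -1.035 -0.861
v 4.371 -0.753 -1.201
v 4.114 -0.44 -0.561
v 3.727 0.184 -0.745
v 3.773 -0.964 -1.615
v 3.386 -0.34 -1.799
v 4.142 -0.324 -1.78
v 4.353 0 -1.129
v 3.147 -0.78 -1.231
v 3.358 -0.456 -0.58
f 2 1 5
f 2 5 3
f 3 5 6
f 3 6 4
f 5 1 7
f 5 7 6
f 6 7 8
f 6 8 4
f 7 1 9
f 7 9 8
f 8 9 10
f 8 10 4
f 9 1 11
f 9 11 10
f 10 11 12
f 10 12 4
f 11 1 13
f 11 13 12
f 12 13 14
f 12 14 4
f 13 1 15
f 13 15 14
f 14 15 16
f 14 16 4
f 15 1 17
f 15 17 16
f 16 17 18
f 16 18 4
f 17 1 19
f 17 19 18
f 18 19 20
f 18 20 4
f 19 1 21
f 19 21 20
f 20 21 22
f 20 22 4
f 21 1 23
f 21 23 22
f 22 23 24
f 22 24 4
f 23 1 2
f 23 2 24
f 24 2 3
f 24 3 4
f 25 36 30
f 25 30 26
f 25 26 32
f 25 32 35
f 25 35 36
f 26 30 34
f 30 36 29
f 36 35 27
f 35 32 31
f 32 26 33
f 28 34 29
f 28 29 27
f 28 27 31
f 28 31 33
f 28 33 34
f 29 34 30
f 27 29 36
f 31 27 35
f 33 31 32
f 34 33 26



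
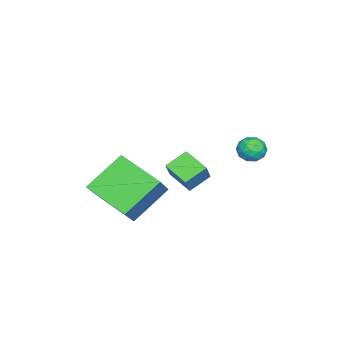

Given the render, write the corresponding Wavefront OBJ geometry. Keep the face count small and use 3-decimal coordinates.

v 1.821 -0.915 -3.542
v 1.302 -2.811 -2.721
v 0.44 0.021 -2.25
v -0.078 -1.874 -1.429
v 3.138 -0.726 -2.271
v 2.62 -2.621 -1.45
v 1.758 0.211 -0.979
v 1.239 -1.685 -0.158
v -3.196 2.645 -1.851
v -2.879 2.949 -1.328
v -3.201 1.691 -1.292
v -2.884 1.995 -0.769
v -3.531 2.157 -0.917
v -3.528 2.747 -1.262
v -2.552 1.893 -1.358
v -2.549 2.483 -1.703
v -2.481 2.485 -1.023
v -3.086 2.648 -0.751
v -2.994 1.992 -1.869
v -3.599 2.155 -1.597
v -3.037 2.881 -1.639
v -3.043 1.759 -0.981
v -3.423 1.854 -1.068
v -3.237 2.033 -0.761
v -3.419 2.762 -1.6
v -3.232 2.941 -1.293
v -3.616 2.475 -1.051
v -2.848 1.699 -1.327
v -2.661 1.878 -1.02
v -2.843 2.607 -1.859
v -2.657 2.786 -1.552
v -2.464 2.165 -1.569
v -2.616 2.787 -1.152
v -2.619 2.226 -0.823
v -2.424 2.166 -1.17
v -2.422 2.513 -1.373
v -2.972 2.883 -0.992
v -2.975 2.322 -0.663
v -3.356 2.417 -0.75
v -3.354 2.764 -0.953
v -2.738 2.61 -0.813
v -3.105 2.318 -1.957
v -3.108 1.757 -1.628
v -2.726 1.876 -1.667
v -2.724 2.223 -1.87
v -3.461 2.414 -1.797
v -3.464 1.853 -1.468
v -3.658 2.127 -1.247
v -3.656 2.474 -1.45
v -3.342 2.03 -1.807
v 2.183 1.629 -0.906
v 1.714 0.603 -0.469
v 1.418 2.196 -0.396
v 0.948 1.171 0.041
v 2.832 1.709 -0.021
v 2.362 0.684 0.416
v 2.066 2.277 0.489
v 1.597 1.251 0.926
f 2 4 1
f 5 2 1
f 1 4 3
f 3 5 1
f 2 8 4
f 6 2 5
f 6 8 2
f 4 8 3
f 7 5 3
f 3 8 7
f 7 6 5
f 8 6 7
f 9 46 25
f 46 20 49
f 25 49 14
f 46 49 25
f 9 25 21
f 25 14 26
f 21 26 10
f 25 26 21
f 9 21 30
f 21 10 31
f 30 31 16
f 21 31 30
f 9 30 42
f 30 16 45
f 42 45 19
f 30 45 42
f 9 42 46
f 42 19 50
f 46 50 20
f 42 50 46
f 10 26 37
f 26 14 40
f 37 40 18
f 26 40 37
f 14 49 27
f 49 20 48
f 27 48 13
f 49 48 27
f 20 50 47
f 50 19 43
f 47 43 11
f 50 43 47
f 19 45 44
f 45 16 32
f 44 32 15
f 45 32 44
f 16 31 36
f 31 10 33
f 36 33 17
f 31 33 36
f 12 38 24
f 38 18 39
f 24 39 13
f 38 39 24
f 12 24 22
f 24 13 23
f 22 23 11
f 24 23 22
f 12 22 29
f 22 11 28
f 29 28 15
f 22 28 29
f 12 29 34
f 29 15 35
f 34 35 17
f 29 35 34
f 12 34 38
f 34 17 41
f 38 41 18
f 34 41 38
f 13 39 27
f 39 18 40
f 27 40 14
f 39 40 27
f 11 23 47
f 23 13 48
f 47 48 20
f 23 48 47
f 15 28 44
f 28 11 43
f 44 43 19
f 28 43 44
f 17 35 36
f 35 15 32
f 36 32 16
f 35 32 36
f 18 41 37
f 41 17 33
f 37 33 10
f 41 33 37
f 52 54 51
f 55 52 51
f 51 54 53
f 53 55 51
f 52 58 54
f 56 52 55
f 56 58 52
f 54 58 53
f 57 55 53
f 53 58 57
f 57 56 55
f 58 56 57



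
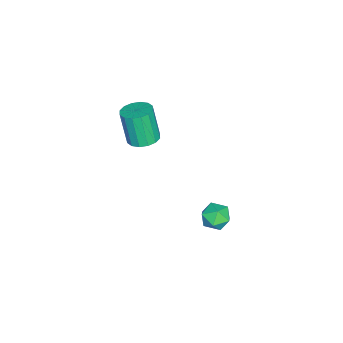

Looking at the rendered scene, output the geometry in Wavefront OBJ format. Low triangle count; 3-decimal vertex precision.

v 1.97 -2.102 2.324
v 2.364 -2.652 2.255
v 2.104 -3.028 3.768
v 1.71 -2.478 3.836
v 2.583 -2.396 2.357
v 2.322 -2.771 3.869
v 2.637 -2.06 2.449
v 2.377 -2.436 3.962
v 2.513 -1.736 2.508
v 2.252 -2.112 4.021
v 2.243 -1.51 2.518
v 1.983 -1.886 4.03
v 1.9 -1.443 2.475
v 1.64 -1.819 3.988
v 1.576 -1.552 2.392
v 1.316 -1.928 3.905
v 1.358 -1.809 2.291
v 1.097 -2.184 3.803
v 1.303 -2.144 2.198
v 1.043 -2.52 3.711
v 1.428 -2.468 2.139
v 1.167 -2.844 3.652
v 1.697 -2.694 2.13
v 1.437 -3.07 3.642
v 2.04 -2.761 2.172
v 1.78 -3.137 3.685
v 2.252 1.554 -1.909
v 2.698 1.009 -1.934
v 1.382 0.851 -2.126
v 1.828 0.306 -2.151
v 1.699 0.629 -1.538
v 2.237 1.063 -1.404
v 1.843 0.797 -2.656
v 2.381 1.231 -2.522
v 2.445 0.541 -2.395
v 2.356 0.437 -1.704
v 1.724 1.423 -2.356
v 1.635 1.319 -1.665
f 2 1 5
f 2 5 3
f 3 5 6
f 3 6 4
f 5 1 7
f 5 7 6
f 6 7 8
f 6 8 4
f 7 1 9
f 7 9 8
f 8 9 10
f 8 10 4
f 9 1 11
f 9 11 10
f 10 11 12
f 10 12 4
f 11 1 13
f 11 13 12
f 12 13 14
f 12 14 4
f 13 1 15
f 13 15 14
f 14 15 16
f 14 16 4
f 15 1 17
f 15 17 16
f 16 17 18
f 16 18 4
f 17 1 19
f 17 19 18
f 18 19 20
f 18 20 4
f 19 1 21
f 19 21 20
f 20 21 22
f 20 22 4
f 21 1 23
f 21 23 22
f 22 23 24
f 22 24 4
f 23 1 25
f 23 25 24
f 24 25 26
f 24 26 4
f 25 1 2
f 25 2 26
f 26 2 3
f 26 3 4
f 27 38 32
f 27 32 28
f 27 28 34
f 27 34 37
f 27 37 38
f 28 32 36
f 32 38 31
f 38 37 29
f 37 34 33
f 34 28 35
f 30 36 31
f 30 31 29
f 30 29 33
f 30 33 35
f 30 35 36
f 31 36 32
f 29 31 38
f 33 29 37
f 35 33 34
f 36 35 28



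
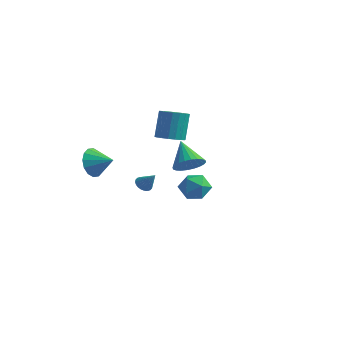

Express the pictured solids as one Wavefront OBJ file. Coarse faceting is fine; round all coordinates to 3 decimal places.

v -1.669 2.805 2.91
v -1.057 2.34 3.195
v -1.238 3.07 4.775
v -1.851 3.535 4.49
v -0.884 2.639 3.077
v -1.065 3.369 4.657
v -0.866 2.971 2.926
v -1.048 3.701 4.506
v -1.008 3.27 2.771
v -1.189 4 4.351
v -1.281 3.476 2.644
v -1.462 4.206 4.225
v -1.63 3.55 2.57
v -1.812 4.28 4.15
v -1.988 3.477 2.563
v -2.169 4.206 4.143
v -2.282 3.27 2.625
v -2.463 4 4.205
v -2.455 2.971 2.743
v -2.636 3.701 4.323
v -2.472 2.639 2.894
v -2.654 3.369 4.474
v -2.331 2.34 3.049
v -2.512 3.07 4.629
v -2.058 2.134 3.175
v -2.239 2.864 4.756
v -1.708 2.06 3.25
v -1.89 2.79 4.83
v -1.351 2.134 3.257
v -1.532 2.863 4.837
v 2.2 -1.691 3.303
v 2.794 -1.181 2.871
v 2.846 -2.879 2.789
v 3.44 -2.369 2.357
v 3.453 -2.411 3.25
v 3.054 -1.677 3.567
v 2.586 -2.383 2.093
v 2.187 -1.649 2.41
v 3.032 -1.609 2.123
v 3.568 -1.626 2.838
v 2.072 -2.434 2.822
v 2.608 -2.451 3.537
v -2.331 -3.308 3.67
v -2 -3.81 2.961
v -1.209 -3.192 4.11
v -1.988 -3.354 2.807
v -2.067 -2.886 2.885
v -2.217 -2.531 3.173
v -2.397 -2.384 3.594
v -2.56 -2.485 4.036
v -2.661 -2.806 4.38
v -2.674 -3.262 4.533
v -2.595 -3.731 4.456
v -2.445 -4.086 4.167
v -2.264 -4.233 3.746
v -2.102 -4.132 3.304
v 1.182 0.112 2.948
v 1.555 -0.315 3.621
v 0.158 0.928 4.032
v 1.754 -0.036 3.599
v 1.867 0.265 3.478
v 1.875 0.543 3.277
v 1.777 0.755 3.025
v 1.589 0.869 2.762
v 1.339 0.868 2.526
v 1.065 0.752 2.355
v 0.808 0.538 2.275
v 0.609 0.26 2.296
v 0.497 -0.042 2.417
v 0.488 -0.319 2.619
v 0.586 -0.532 2.87
v 0.774 -0.646 3.134
v 1.024 -0.645 3.369
v 1.298 -0.529 3.54
v -1.562 0.095 0.756
v -1.188 0.287 0.451
v -0.838 0.065 1.624
v -1.27 0.458 0.525
v -1.396 0.572 0.634
v -1.548 0.614 0.762
v -1.702 0.577 0.889
v -1.834 0.467 0.996
v -1.925 0.3 1.066
v -1.961 0.101 1.09
v -1.936 -0.098 1.062
v -1.854 -0.268 0.988
v -1.727 -0.383 0.878
v -1.576 -0.425 0.75
v -1.422 -0.388 0.623
v -1.289 -0.278 0.516
v -1.198 -0.11 0.446
v -1.163 0.088 0.423
f 2 1 5
f 2 5 3
f 3 5 6
f 3 6 4
f 5 1 7
f 5 7 6
f 6 7 8
f 6 8 4
f 7 1 9
f 7 9 8
f 8 9 10
f 8 10 4
f 9 1 11
f 9 11 10
f 10 11 12
f 10 12 4
f 11 1 13
f 11 13 12
f 12 13 14
f 12 14 4
f 13 1 15
f 13 15 14
f 14 15 16
f 14 16 4
f 15 1 17
f 15 17 16
f 16 17 18
f 16 18 4
f 17 1 19
f 17 19 18
f 18 19 20
f 18 20 4
f 19 1 21
f 19 21 20
f 20 21 22
f 20 22 4
f 21 1 23
f 21 23 22
f 22 23 24
f 22 24 4
f 23 1 25
f 23 25 24
f 24 25 26
f 24 26 4
f 25 1 27
f 25 27 26
f 26 27 28
f 26 28 4
f 27 1 29
f 27 29 28
f 28 29 30
f 28 30 4
f 29 1 2
f 29 2 30
f 30 2 3
f 30 3 4
f 31 42 36
f 31 36 32
f 31 32 38
f 31 38 41
f 31 41 42
f 32 36 40
f 36 42 35
f 42 41 33
f 41 38 37
f 38 32 39
f 34 40 35
f 34 35 33
f 34 33 37
f 34 37 39
f 34 39 40
f 35 40 36
f 33 35 42
f 37 33 41
f 39 37 38
f 40 39 32
f 44 43 46
f 44 46 45
f 46 43 47
f 46 47 45
f 47 43 48
f 47 48 45
f 48 43 49
f 48 49 45
f 49 43 50
f 49 50 45
f 50 43 51
f 50 51 45
f 51 43 52
f 51 52 45
f 52 43 53
f 52 53 45
f 53 43 54
f 53 54 45
f 54 43 55
f 54 55 45
f 55 43 56
f 55 56 45
f 56 43 44
f 56 44 45
f 58 57 60
f 58 60 59
f 60 57 61
f 60 61 59
f 61 57 62
f 61 62 59
f 62 57 63
f 62 63 59
f 63 57 64
f 63 64 59
f 64 57 65
f 64 65 59
f 65 57 66
f 65 66 59
f 66 57 67
f 66 67 59
f 67 57 68
f 67 68 59
f 68 57 69
f 68 69 59
f 69 57 70
f 69 70 59
f 70 57 71
f 70 71 59
f 71 57 72
f 71 72 59
f 72 57 73
f 72 73 59
f 73 57 74
f 73 74 59
f 74 57 58
f 74 58 59
f 76 75 78
f 76 78 77
f 78 75 79
f 78 79 77
f 79 75 80
f 79 80 77
f 80 75 81
f 80 81 77
f 81 75 82
f 81 82 77
f 82 75 83
f 82 83 77
f 83 75 84
f 83 84 77
f 84 75 85
f 84 85 77
f 85 75 86
f 85 86 77
f 86 75 87
f 86 87 77
f 87 75 88
f 87 88 77
f 88 75 89
f 88 89 77
f 89 75 90
f 89 90 77
f 90 75 91
f 90 91 77
f 91 75 92
f 91 92 77
f 92 75 76
f 92 76 77



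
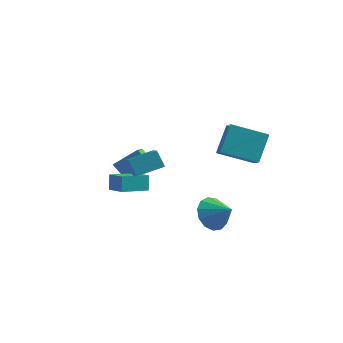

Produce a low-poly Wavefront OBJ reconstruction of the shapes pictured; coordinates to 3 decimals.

v -1.283 -1.074 -1.444
v -1.408 -0.668 -0.595
v -2.225 -0.41 -1.901
v -2.35 -0.003 -1.052
v -0.27 0.083 -1.848
v -0.395 0.49 -0.999
v -1.212 0.748 -2.305
v -1.337 1.154 -1.456
v 3.36 -0.571 -2.389
v 4.01 -0.251 -3.149
v 4.46 -0.909 -1.591
v 3.908 0.222 -2.807
v 3.631 0.442 -2.333
v 3.269 0.341 -1.876
v 2.935 -0.05 -1.583
v 2.737 -0.606 -1.545
v 2.736 -1.151 -1.775
v 2.934 -1.512 -2.2
v 3.267 -1.574 -2.685
v 3.63 -1.318 -3.076
v 3.907 -0.824 -3.249
v -0.087 -2.624 0.992
v -0.599 -2.336 1.838
v 1.044 -1.712 1.366
v 0.532 -1.424 2.212
v 0.428 -3.516 1.608
v -0.084 -3.228 2.454
v 1.559 -2.604 1.982
v 1.047 -2.316 2.828
v 2.333 3.124 -0.34
v 2.785 2.409 0.264
v 2.482 4.374 1.029
v 2.935 3.658 1.633
v 4.225 3.702 -1.073
v 4.678 2.986 -0.469
v 4.375 4.951 0.296
v 4.827 4.236 0.9
v -1.856 1.107 -2.043
v -2.714 1.427 -1.253
v -2 2.214 -2.648
v -2.858 2.535 -1.858
v -0.742 1.765 -1.102
v -1.6 2.086 -0.312
v -0.886 2.873 -1.707
v -1.744 3.193 -0.917
f 2 4 1
f 5 2 1
f 1 4 3
f 3 5 1
f 2 8 4
f 6 2 5
f 6 8 2
f 4 8 3
f 7 5 3
f 3 8 7
f 7 6 5
f 8 6 7
f 10 9 12
f 10 12 11
f 12 9 13
f 12 13 11
f 13 9 14
f 13 14 11
f 14 9 15
f 14 15 11
f 15 9 16
f 15 16 11
f 16 9 17
f 16 17 11
f 17 9 18
f 17 18 11
f 18 9 19
f 18 19 11
f 19 9 20
f 19 20 11
f 20 9 21
f 20 21 11
f 21 9 10
f 21 10 11
f 23 25 22
f 26 23 22
f 22 25 24
f 24 26 22
f 23 29 25
f 27 23 26
f 27 29 23
f 25 29 24
f 28 26 24
f 24 29 28
f 28 27 26
f 29 27 28
f 31 33 30
f 34 31 30
f 30 33 32
f 32 34 30
f 31 37 33
f 35 31 34
f 35 37 31
f 33 37 32
f 36 34 32
f 32 37 36
f 36 35 34
f 37 35 36
f 39 41 38
f 42 39 38
f 38 41 40
f 40 42 38
f 39 45 41
f 43 39 42
f 43 45 39
f 41 45 40
f 44 42 40
f 40 45 44
f 44 43 42
f 45 43 44



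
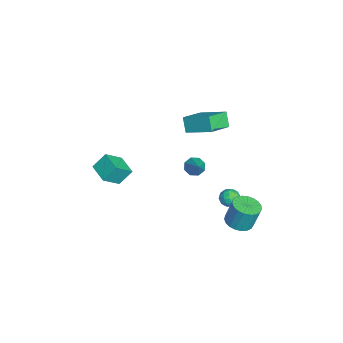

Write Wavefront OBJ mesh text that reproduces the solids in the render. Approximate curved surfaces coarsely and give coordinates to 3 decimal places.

v -0.725 3.133 -1.457
v -0.347 2.615 -1.461
v -1.373 2.665 -2.119
v -0.995 2.147 -2.123
v -1.327 2.299 -1.595
v -0.926 2.588 -1.186
v -0.794 2.692 -2.394
v -0.393 2.981 -1.985
v -0.39 2.342 -2.04
v -0.719 2.099 -1.546
v -1.001 3.181 -2.034
v -1.33 2.938 -1.54
v -0.479 2.915 -1.401
v -1.241 2.365 -2.179
v -1.436 2.454 -1.869
v -1.214 2.15 -1.871
v -0.82 2.899 -1.239
v -0.598 2.595 -1.241
v -1.173 2.409 -1.32
v -1.122 2.685 -2.339
v -0.9 2.381 -2.341
v -0.506 3.13 -1.709
v -0.284 2.826 -1.711
v -0.547 2.871 -2.26
v -0.282 2.45 -1.743
v -0.663 2.175 -2.132
v -0.545 2.496 -2.292
v -0.309 2.666 -2.051
v -0.476 2.307 -1.453
v -0.856 2.032 -1.842
v -1.051 2.122 -1.532
v -0.816 2.292 -1.291
v -0.501 2.147 -1.793
v -0.864 3.248 -1.738
v -1.244 2.973 -2.127
v -0.904 2.988 -2.289
v -0.669 3.158 -2.048
v -1.057 3.105 -1.448
v -1.438 2.83 -1.837
v -1.411 2.614 -1.529
v -1.175 2.784 -1.288
v -1.219 3.133 -1.787
v 1.293 0.654 3.048
v 1.647 0.858 2.608
v 2.347 0.866 3.992
v 1.401 1.192 2.806
v 1.093 1.211 3.146
v 0.902 0.903 3.429
v 0.94 0.449 3.488
v 1.185 0.115 3.29
v 1.494 0.097 2.95
v 1.685 0.405 2.668
v -2.054 -4.088 -0.405
v -2.309 -3.362 0.463
v -0.935 -3.474 -0.59
v -1.19 -2.748 0.277
v -1.43 -4.952 0.503
v -1.685 -4.226 1.37
v -0.311 -4.338 0.317
v -0.566 -3.612 1.185
v -4.697 1.036 2.397
v -3.561 0.045 2.962
v -3.858 2.459 3.209
v -2.723 1.468 3.774
v -4.137 1.192 1.546
v -3.002 0.201 2.111
v -3.299 2.615 2.358
v -2.163 1.624 2.923
v 1.703 3.068 -1.41
v 2.339 2.554 -1.267
v 2.354 2.979 0.193
v 1.717 3.492 0.05
v 2.501 2.847 -1.353
v 2.515 3.271 0.106
v 2.525 3.177 -1.45
v 2.539 3.601 0.01
v 2.406 3.489 -1.539
v 2.421 3.913 -0.08
v 2.166 3.728 -1.606
v 2.181 4.152 -0.147
v 1.846 3.853 -1.639
v 1.861 4.277 -0.18
v 1.501 3.842 -1.633
v 1.516 4.266 -0.173
v 1.191 3.697 -1.587
v 1.206 4.121 -0.128
v 0.97 3.443 -1.512
v 0.984 3.868 -0.052
v 0.875 3.125 -1.418
v 0.889 3.549 0.041
v 0.923 2.797 -1.323
v 0.938 3.221 0.136
v 1.106 2.515 -1.243
v 1.121 2.939 0.216
v 1.393 2.33 -1.192
v 1.407 2.754 0.267
v 1.732 2.271 -1.179
v 1.747 2.695 0.281
v 2.067 2.351 -1.205
v 2.082 2.775 0.255
f 1 38 17
f 38 12 41
f 17 41 6
f 38 41 17
f 1 17 13
f 17 6 18
f 13 18 2
f 17 18 13
f 1 13 22
f 13 2 23
f 22 23 8
f 13 23 22
f 1 22 34
f 22 8 37
f 34 37 11
f 22 37 34
f 1 34 38
f 34 11 42
f 38 42 12
f 34 42 38
f 2 18 29
f 18 6 32
f 29 32 10
f 18 32 29
f 6 41 19
f 41 12 40
f 19 40 5
f 41 40 19
f 12 42 39
f 42 11 35
f 39 35 3
f 42 35 39
f 11 37 36
f 37 8 24
f 36 24 7
f 37 24 36
f 8 23 28
f 23 2 25
f 28 25 9
f 23 25 28
f 4 30 16
f 30 10 31
f 16 31 5
f 30 31 16
f 4 16 14
f 16 5 15
f 14 15 3
f 16 15 14
f 4 14 21
f 14 3 20
f 21 20 7
f 14 20 21
f 4 21 26
f 21 7 27
f 26 27 9
f 21 27 26
f 4 26 30
f 26 9 33
f 30 33 10
f 26 33 30
f 5 31 19
f 31 10 32
f 19 32 6
f 31 32 19
f 3 15 39
f 15 5 40
f 39 40 12
f 15 40 39
f 7 20 36
f 20 3 35
f 36 35 11
f 20 35 36
f 9 27 28
f 27 7 24
f 28 24 8
f 27 24 28
f 10 33 29
f 33 9 25
f 29 25 2
f 33 25 29
f 44 43 46
f 44 46 45
f 46 43 47
f 46 47 45
f 47 43 48
f 47 48 45
f 48 43 49
f 48 49 45
f 49 43 50
f 49 50 45
f 50 43 51
f 50 51 45
f 51 43 52
f 51 52 45
f 52 43 44
f 52 44 45
f 54 56 53
f 57 54 53
f 53 56 55
f 55 57 53
f 54 60 56
f 58 54 57
f 58 60 54
f 56 60 55
f 59 57 55
f 55 60 59
f 59 58 57
f 60 58 59
f 62 64 61
f 65 62 61
f 61 64 63
f 63 65 61
f 62 68 64
f 66 62 65
f 66 68 62
f 64 68 63
f 67 65 63
f 63 68 67
f 67 66 65
f 68 66 67
f 70 69 73
f 70 73 71
f 71 73 74
f 71 74 72
f 73 69 75
f 73 75 74
f 74 75 76
f 74 76 72
f 75 69 77
f 75 77 76
f 76 77 78
f 76 78 72
f 77 69 79
f 77 79 78
f 78 79 80
f 78 80 72
f 79 69 81
f 79 81 80
f 80 81 82
f 80 82 72
f 81 69 83
f 81 83 82
f 82 83 84
f 82 84 72
f 83 69 85
f 83 85 84
f 84 85 86
f 84 86 72
f 85 69 87
f 85 87 86
f 86 87 88
f 86 88 72
f 87 69 89
f 87 89 88
f 88 89 90
f 88 90 72
f 89 69 91
f 89 91 90
f 90 91 92
f 90 92 72
f 91 69 93
f 91 93 92
f 92 93 94
f 92 94 72
f 93 69 95
f 93 95 94
f 94 95 96
f 94 96 72
f 95 69 97
f 95 97 96
f 96 97 98
f 96 98 72
f 97 69 99
f 97 99 98
f 98 99 100
f 98 100 72
f 99 69 70
f 99 70 100
f 100 70 71
f 100 71 72



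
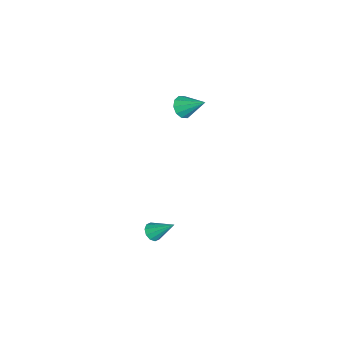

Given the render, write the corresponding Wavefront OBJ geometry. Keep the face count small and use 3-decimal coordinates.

v -0.158 -1.793 -4.139
v 0.246 -1.605 -4.425
v 0.038 -0.727 -3.161
v -0.028 -1.459 -4.529
v -0.352 -1.44 -4.484
v -0.602 -1.556 -4.308
v -0.682 -1.763 -4.067
v -0.563 -1.981 -3.853
v -0.289 -2.127 -3.749
v 0.035 -2.145 -3.794
v 0.285 -2.029 -3.971
v 0.366 -1.823 -4.212
v -3.512 -0.994 2.469
v -2.901 -1.213 2.492
v -3.148 0.114 3.331
v -2.931 -0.961 2.181
v -3.183 -0.721 1.979
v -3.561 -0.586 1.965
v -3.92 -0.606 2.144
v -4.124 -0.775 2.446
v -4.094 -1.027 2.758
v -3.842 -1.266 2.959
v -3.464 -1.402 2.973
v -3.104 -1.381 2.795
f 2 1 4
f 2 4 3
f 4 1 5
f 4 5 3
f 5 1 6
f 5 6 3
f 6 1 7
f 6 7 3
f 7 1 8
f 7 8 3
f 8 1 9
f 8 9 3
f 9 1 10
f 9 10 3
f 10 1 11
f 10 11 3
f 11 1 12
f 11 12 3
f 12 1 2
f 12 2 3
f 14 13 16
f 14 16 15
f 16 13 17
f 16 17 15
f 17 13 18
f 17 18 15
f 18 13 19
f 18 19 15
f 19 13 20
f 19 20 15
f 20 13 21
f 20 21 15
f 21 13 22
f 21 22 15
f 22 13 23
f 22 23 15
f 23 13 24
f 23 24 15
f 24 13 14
f 24 14 15



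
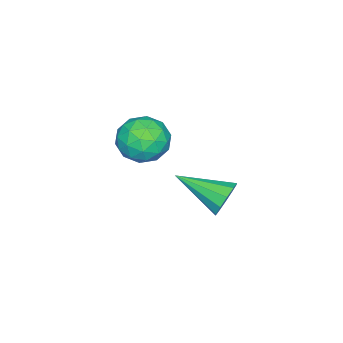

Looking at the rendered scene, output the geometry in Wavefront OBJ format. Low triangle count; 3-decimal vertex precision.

v -1.567 3.511 -3.168
v -1.19 3.363 -3.689
v -1.373 1.909 -2.572
v -0.947 3.502 -3.393
v -0.94 3.645 -3.011
v -1.173 3.737 -2.689
v -1.556 3.742 -2.549
v -1.943 3.659 -2.646
v -2.187 3.52 -2.942
v -2.194 3.377 -3.324
v -1.961 3.286 -3.646
v -1.578 3.28 -3.786
v 0.399 2.647 0.41
v 0.966 2.304 -0.109
v -0.206 1.436 0.549
v 0.361 1.093 0.03
v 0.595 1.356 0.794
v 0.969 2.104 0.708
v -0.209 1.636 -0.268
v 0.165 2.384 -0.354
v 0.59 1.679 -0.528
v 1.087 1.506 0.128
v -0.327 2.234 0.312
v 0.17 2.061 0.968
v 0.736 2.582 0.138
v 0.024 1.158 0.302
v 0.162 1.312 0.751
v 0.495 1.111 0.446
v 0.738 2.464 0.619
v 1.071 2.263 0.314
v 0.852 1.705 0.844
v -0.311 1.477 0.126
v 0.022 1.276 -0.179
v 0.265 2.629 -0.006
v 0.598 2.428 -0.311
v -0.092 2.035 -0.404
v 0.848 2.013 -0.413
v 0.492 1.301 -0.331
v 0.157 1.62 -0.507
v 0.377 2.06 -0.557
v 1.14 1.911 -0.027
v 0.784 1.2 0.054
v 0.922 1.354 0.503
v 1.142 1.794 0.453
v 0.919 1.544 -0.274
v -0.024 2.54 0.386
v -0.38 1.829 0.467
v -0.382 1.946 -0.013
v -0.162 2.386 -0.063
v 0.268 2.439 0.771
v -0.088 1.727 0.853
v 0.383 1.68 0.997
v 0.603 2.12 0.947
v -0.159 2.196 0.714
f 2 1 4
f 2 4 3
f 4 1 5
f 4 5 3
f 5 1 6
f 5 6 3
f 6 1 7
f 6 7 3
f 7 1 8
f 7 8 3
f 8 1 9
f 8 9 3
f 9 1 10
f 9 10 3
f 10 1 11
f 10 11 3
f 11 1 12
f 11 12 3
f 12 1 2
f 12 2 3
f 13 50 29
f 50 24 53
f 29 53 18
f 50 53 29
f 13 29 25
f 29 18 30
f 25 30 14
f 29 30 25
f 13 25 34
f 25 14 35
f 34 35 20
f 25 35 34
f 13 34 46
f 34 20 49
f 46 49 23
f 34 49 46
f 13 46 50
f 46 23 54
f 50 54 24
f 46 54 50
f 14 30 41
f 30 18 44
f 41 44 22
f 30 44 41
f 18 53 31
f 53 24 52
f 31 52 17
f 53 52 31
f 24 54 51
f 54 23 47
f 51 47 15
f 54 47 51
f 23 49 48
f 49 20 36
f 48 36 19
f 49 36 48
f 20 35 40
f 35 14 37
f 40 37 21
f 35 37 40
f 16 42 28
f 42 22 43
f 28 43 17
f 42 43 28
f 16 28 26
f 28 17 27
f 26 27 15
f 28 27 26
f 16 26 33
f 26 15 32
f 33 32 19
f 26 32 33
f 16 33 38
f 33 19 39
f 38 39 21
f 33 39 38
f 16 38 42
f 38 21 45
f 42 45 22
f 38 45 42
f 17 43 31
f 43 22 44
f 31 44 18
f 43 44 31
f 15 27 51
f 27 17 52
f 51 52 24
f 27 52 51
f 19 32 48
f 32 15 47
f 48 47 23
f 32 47 48
f 21 39 40
f 39 19 36
f 40 36 20
f 39 36 40
f 22 45 41
f 45 21 37
f 41 37 14
f 45 37 41



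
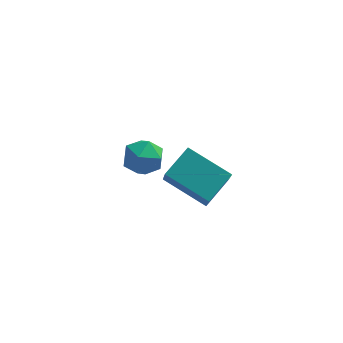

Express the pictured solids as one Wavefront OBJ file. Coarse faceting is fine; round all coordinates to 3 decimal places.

v -0.294 -0.054 0.628
v -0.149 -1.201 2.124
v 0.511 0.949 1.319
v 0.657 -0.198 2.814
v 1.383 -0.862 -0.154
v 1.529 -2.009 1.341
v 2.189 0.141 0.536
v 2.334 -1.006 2.032
v -1.45 4.474 -1.408
v -0.56 4.122 -1.552
v -2.06 3.078 -1.768
v -1.17 2.726 -1.912
v -1.46 2.957 -1.019
v -1.083 3.82 -0.796
v -1.537 3.38 -2.524
v -1.16 4.243 -2.301
v -0.614 3.446 -2.242
v -0.566 3.185 -1.312
v -2.054 4.015 -2.008
v -2.006 3.754 -1.078
f 2 4 1
f 5 2 1
f 1 4 3
f 3 5 1
f 2 8 4
f 6 2 5
f 6 8 2
f 4 8 3
f 7 5 3
f 3 8 7
f 7 6 5
f 8 6 7
f 9 20 14
f 9 14 10
f 9 10 16
f 9 16 19
f 9 19 20
f 10 14 18
f 14 20 13
f 20 19 11
f 19 16 15
f 16 10 17
f 12 18 13
f 12 13 11
f 12 11 15
f 12 15 17
f 12 17 18
f 13 18 14
f 11 13 20
f 15 11 19
f 17 15 16
f 18 17 10



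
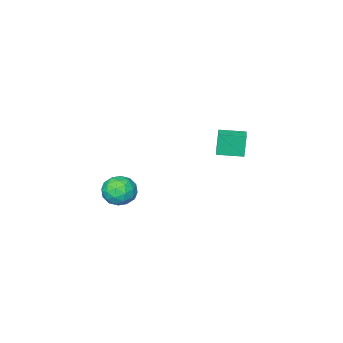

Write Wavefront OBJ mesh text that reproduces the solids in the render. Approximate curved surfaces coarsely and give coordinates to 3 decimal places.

v -3.973 4.195 0.612
v -4.188 4.102 2.012
v -3.395 4.859 0.744
v -3.61 4.766 2.145
v -2.87 3.214 0.715
v -3.085 3.121 2.116
v -2.292 3.878 0.848
v -2.507 3.785 2.248
v 2.717 3.057 -0.216
v 3.377 3.591 -0.741
v 3.823 2.829 0.941
v 4.483 3.363 0.416
v 3.692 3.812 0.829
v 3.009 3.953 0.114
v 4.191 2.467 0.086
v 3.508 2.608 -0.629
v 4.288 3.227 -0.555
v 3.98 4.059 -0.096
v 3.22 2.361 0.296
v 2.912 3.193 0.755
v 2.95 3.344 -0.58
v 4.25 3.076 0.78
v 3.785 3.34 1.023
v 4.173 3.654 0.714
v 2.734 3.557 -0.077
v 3.121 3.871 -0.386
v 3.307 4.001 0.537
v 4.079 2.549 0.586
v 4.466 2.863 0.277
v 3.027 2.766 -0.514
v 3.415 3.08 -0.823
v 3.893 2.419 -0.337
v 3.874 3.444 -0.779
v 4.523 3.31 -0.099
v 4.352 2.783 -0.293
v 3.95 2.866 -0.713
v 3.692 3.933 -0.509
v 4.342 3.799 0.17
v 3.877 4.063 0.413
v 3.476 4.146 -0.007
v 4.228 3.719 -0.4
v 2.858 2.621 0.03
v 3.508 2.487 0.709
v 3.724 2.274 0.207
v 3.323 2.357 -0.213
v 2.677 3.11 0.299
v 3.326 2.976 0.979
v 3.25 3.554 0.913
v 2.848 3.637 0.493
v 2.972 2.701 0.6
f 2 4 1
f 5 2 1
f 1 4 3
f 3 5 1
f 2 8 4
f 6 2 5
f 6 8 2
f 4 8 3
f 7 5 3
f 3 8 7
f 7 6 5
f 8 6 7
f 9 46 25
f 46 20 49
f 25 49 14
f 46 49 25
f 9 25 21
f 25 14 26
f 21 26 10
f 25 26 21
f 9 21 30
f 21 10 31
f 30 31 16
f 21 31 30
f 9 30 42
f 30 16 45
f 42 45 19
f 30 45 42
f 9 42 46
f 42 19 50
f 46 50 20
f 42 50 46
f 10 26 37
f 26 14 40
f 37 40 18
f 26 40 37
f 14 49 27
f 49 20 48
f 27 48 13
f 49 48 27
f 20 50 47
f 50 19 43
f 47 43 11
f 50 43 47
f 19 45 44
f 45 16 32
f 44 32 15
f 45 32 44
f 16 31 36
f 31 10 33
f 36 33 17
f 31 33 36
f 12 38 24
f 38 18 39
f 24 39 13
f 38 39 24
f 12 24 22
f 24 13 23
f 22 23 11
f 24 23 22
f 12 22 29
f 22 11 28
f 29 28 15
f 22 28 29
f 12 29 34
f 29 15 35
f 34 35 17
f 29 35 34
f 12 34 38
f 34 17 41
f 38 41 18
f 34 41 38
f 13 39 27
f 39 18 40
f 27 40 14
f 39 40 27
f 11 23 47
f 23 13 48
f 47 48 20
f 23 48 47
f 15 28 44
f 28 11 43
f 44 43 19
f 28 43 44
f 17 35 36
f 35 15 32
f 36 32 16
f 35 32 36
f 18 41 37
f 41 17 33
f 37 33 10
f 41 33 37



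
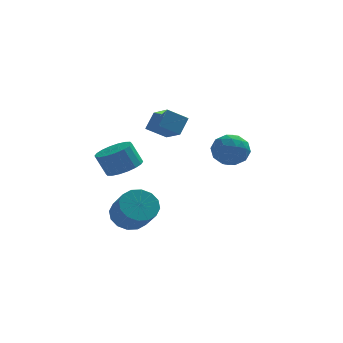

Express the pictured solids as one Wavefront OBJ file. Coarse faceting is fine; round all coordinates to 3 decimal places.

v -3.575 1.431 -0.206
v -2.716 1.842 0.131
v -3.266 1.999 1.343
v -4.125 1.589 1.006
v -2.945 2.198 -0.019
v -3.495 2.356 1.192
v -3.299 2.403 -0.207
v -3.849 2.56 1.005
v -3.707 2.415 -0.394
v -4.258 2.572 0.818
v -4.09 2.232 -0.544
v -4.64 2.389 0.668
v -4.37 1.891 -0.627
v -4.92 2.048 0.585
v -4.493 1.458 -0.626
v -5.043 1.616 0.585
v -4.434 1.021 -0.543
v -4.984 1.178 0.669
v -4.205 0.664 -0.392
v -4.755 0.822 0.819
v -3.851 0.46 -0.205
v -4.401 0.617 1.007
v -3.442 0.448 -0.018
v -3.993 0.605 1.194
v -3.06 0.631 0.132
v -3.61 0.788 1.344
v -2.78 0.972 0.215
v -3.33 1.129 1.427
v -2.657 1.404 0.215
v -3.207 1.562 1.426
v -3.544 -3.121 -1.301
v -2.947 -2.451 -0.86
v -2.519 -3.568 0.261
v -3.116 -4.239 -0.179
v -3.406 -2.394 -0.628
v -2.978 -3.512 0.493
v -3.902 -2.532 -0.577
v -3.474 -3.649 0.545
v -4.302 -2.828 -0.719
v -3.875 -3.945 0.403
v -4.499 -3.202 -1.017
v -4.072 -4.32 0.104
v -4.44 -3.555 -1.391
v -4.013 -4.673 -0.27
v -4.141 -3.792 -1.741
v -3.713 -4.909 -0.62
v -3.682 -3.848 -1.973
v -3.254 -4.966 -0.852
v -3.186 -3.711 -2.025
v -2.758 -4.828 -0.903
v -2.785 -3.415 -1.883
v -2.358 -4.532 -0.761
v -2.588 -3.04 -1.584
v -2.161 -4.158 -0.463
v -2.647 -2.687 -1.21
v -2.22 -3.805 -0.089
v -2.489 2.347 2.085
v -1.906 1.004 2.803
v -2.029 2.992 2.919
v -1.447 1.649 3.637
v -1.433 2.451 1.423
v -0.851 1.108 2.141
v -0.974 3.096 2.257
v -0.391 1.753 2.975
v 0.952 2.111 1.102
v 1.851 2.066 1.644
v 1.509 0.874 0.076
v 2.408 0.829 0.618
v 1.511 0.505 1.06
v 1.167 1.27 1.695
v 2.193 1.67 0.025
v 1.849 2.435 0.66
v 2.619 1.794 0.979
v 2.197 1.074 1.619
v 1.163 1.866 0.101
v 0.741 1.146 0.741
v 1.353 2.197 1.463
v 2.007 0.743 0.257
v 1.48 0.552 0.517
v 2.009 0.526 0.836
v 0.95 1.729 1.493
v 1.479 1.703 1.812
v 1.279 0.785 1.468
v 1.881 1.237 -0.092
v 2.41 1.211 0.227
v 1.351 2.414 0.884
v 1.88 2.388 1.203
v 2.081 2.155 0.252
v 2.333 2.011 1.391
v 2.66 1.283 0.788
v 2.533 1.778 0.439
v 2.331 2.227 0.812
v 2.085 1.587 1.767
v 2.412 0.86 1.164
v 1.884 0.67 1.424
v 1.682 1.119 1.797
v 2.536 1.427 1.376
v 0.948 2.08 0.556
v 1.275 1.353 -0.047
v 1.678 1.821 -0.077
v 1.476 2.27 0.296
v 0.7 1.657 0.932
v 1.027 0.929 0.329
v 1.029 0.713 0.908
v 0.827 1.162 1.281
v 0.824 1.513 0.344
f 2 1 5
f 2 5 3
f 3 5 6
f 3 6 4
f 5 1 7
f 5 7 6
f 6 7 8
f 6 8 4
f 7 1 9
f 7 9 8
f 8 9 10
f 8 10 4
f 9 1 11
f 9 11 10
f 10 11 12
f 10 12 4
f 11 1 13
f 11 13 12
f 12 13 14
f 12 14 4
f 13 1 15
f 13 15 14
f 14 15 16
f 14 16 4
f 15 1 17
f 15 17 16
f 16 17 18
f 16 18 4
f 17 1 19
f 17 19 18
f 18 19 20
f 18 20 4
f 19 1 21
f 19 21 20
f 20 21 22
f 20 22 4
f 21 1 23
f 21 23 22
f 22 23 24
f 22 24 4
f 23 1 25
f 23 25 24
f 24 25 26
f 24 26 4
f 25 1 27
f 25 27 26
f 26 27 28
f 26 28 4
f 27 1 29
f 27 29 28
f 28 29 30
f 28 30 4
f 29 1 2
f 29 2 30
f 30 2 3
f 30 3 4
f 32 31 35
f 32 35 33
f 33 35 36
f 33 36 34
f 35 31 37
f 35 37 36
f 36 37 38
f 36 38 34
f 37 31 39
f 37 39 38
f 38 39 40
f 38 40 34
f 39 31 41
f 39 41 40
f 40 41 42
f 40 42 34
f 41 31 43
f 41 43 42
f 42 43 44
f 42 44 34
f 43 31 45
f 43 45 44
f 44 45 46
f 44 46 34
f 45 31 47
f 45 47 46
f 46 47 48
f 46 48 34
f 47 31 49
f 47 49 48
f 48 49 50
f 48 50 34
f 49 31 51
f 49 51 50
f 50 51 52
f 50 52 34
f 51 31 53
f 51 53 52
f 52 53 54
f 52 54 34
f 53 31 55
f 53 55 54
f 54 55 56
f 54 56 34
f 55 31 32
f 55 32 56
f 56 32 33
f 56 33 34
f 58 60 57
f 61 58 57
f 57 60 59
f 59 61 57
f 58 64 60
f 62 58 61
f 62 64 58
f 60 64 59
f 63 61 59
f 59 64 63
f 63 62 61
f 64 62 63
f 65 102 81
f 102 76 105
f 81 105 70
f 102 105 81
f 65 81 77
f 81 70 82
f 77 82 66
f 81 82 77
f 65 77 86
f 77 66 87
f 86 87 72
f 77 87 86
f 65 86 98
f 86 72 101
f 98 101 75
f 86 101 98
f 65 98 102
f 98 75 106
f 102 106 76
f 98 106 102
f 66 82 93
f 82 70 96
f 93 96 74
f 82 96 93
f 70 105 83
f 105 76 104
f 83 104 69
f 105 104 83
f 76 106 103
f 106 75 99
f 103 99 67
f 106 99 103
f 75 101 100
f 101 72 88
f 100 88 71
f 101 88 100
f 72 87 92
f 87 66 89
f 92 89 73
f 87 89 92
f 68 94 80
f 94 74 95
f 80 95 69
f 94 95 80
f 68 80 78
f 80 69 79
f 78 79 67
f 80 79 78
f 68 78 85
f 78 67 84
f 85 84 71
f 78 84 85
f 68 85 90
f 85 71 91
f 90 91 73
f 85 91 90
f 68 90 94
f 90 73 97
f 94 97 74
f 90 97 94
f 69 95 83
f 95 74 96
f 83 96 70
f 95 96 83
f 67 79 103
f 79 69 104
f 103 104 76
f 79 104 103
f 71 84 100
f 84 67 99
f 100 99 75
f 84 99 100
f 73 91 92
f 91 71 88
f 92 88 72
f 91 88 92
f 74 97 93
f 97 73 89
f 93 89 66
f 97 89 93

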